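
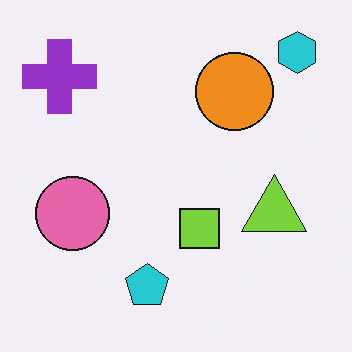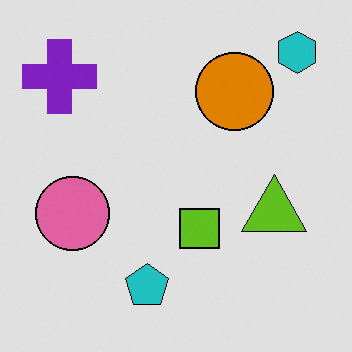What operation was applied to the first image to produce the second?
The transformation is: posterized to a reduced palette.

Each flat color has snapped to a coarser quantized level — most visibly, the near-white background has dropped to a flat grey.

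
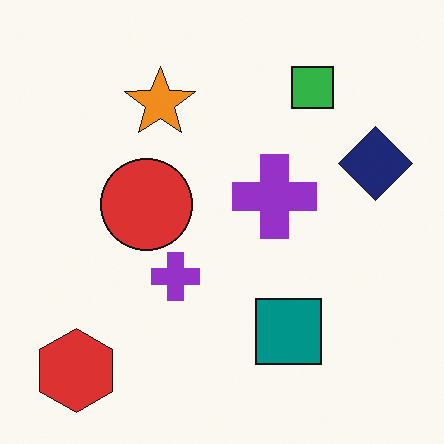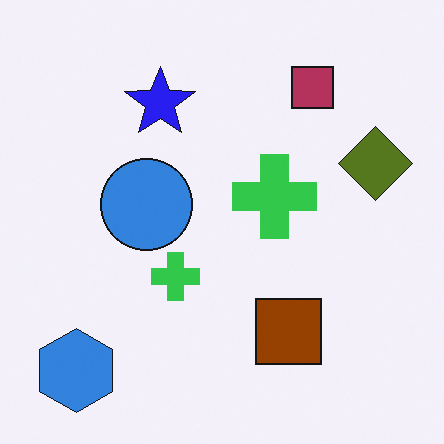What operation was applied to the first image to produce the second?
Hue-shifted by a large amount.

Every shape's color has rotated by the same amount around the hue wheel — a uniform hue shift.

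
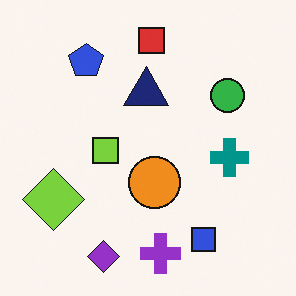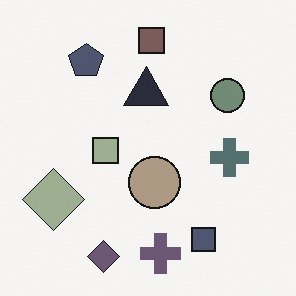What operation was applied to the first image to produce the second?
It was made much more muted (saturation change).

All colors are more muted and greyish — a global saturation change.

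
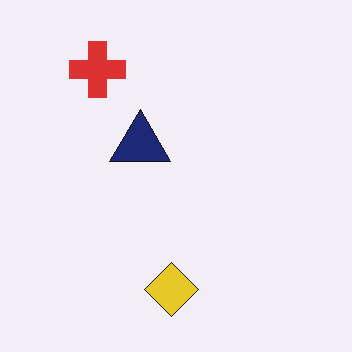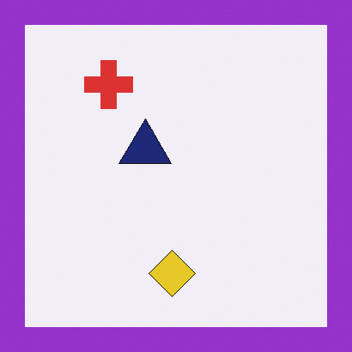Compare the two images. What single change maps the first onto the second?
The transformation is: framed with a purple border.

A solid purple frame runs around the edge of the second image, with the content slightly shrunk inside it.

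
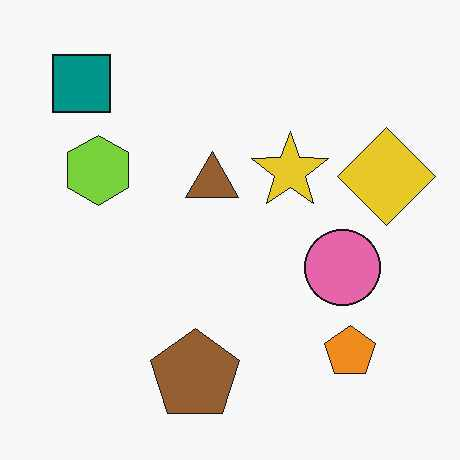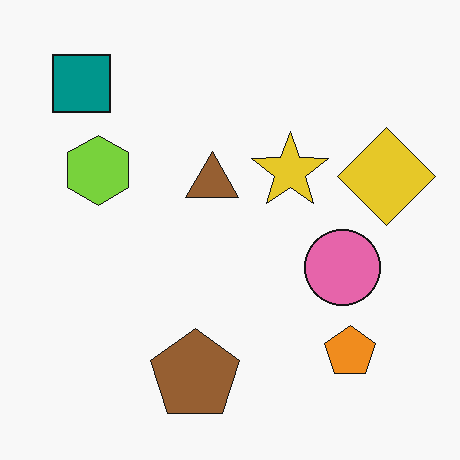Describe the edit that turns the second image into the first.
It was JPEG-compressed with visible artifacts.

Blocky 8×8 compression artifacts appear around shape edges and the flat background shows ringing — characteristic JPEG degradation.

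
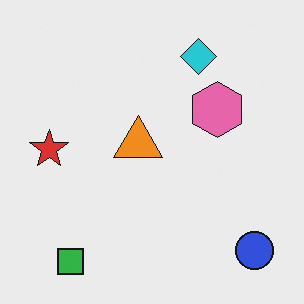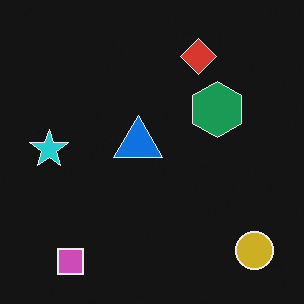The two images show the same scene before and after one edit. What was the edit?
Color-inverted (negative).

The light background has become dark and every shape's color is its complement — a photographic negative.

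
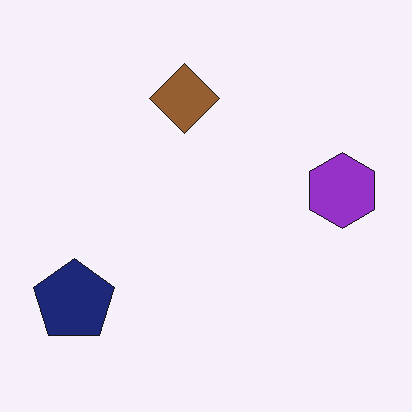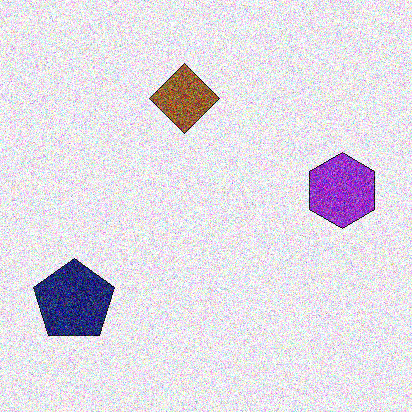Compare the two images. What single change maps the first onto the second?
The image was degraded with strong gaussian noise.

Random speckle covers the whole image, including the flat background.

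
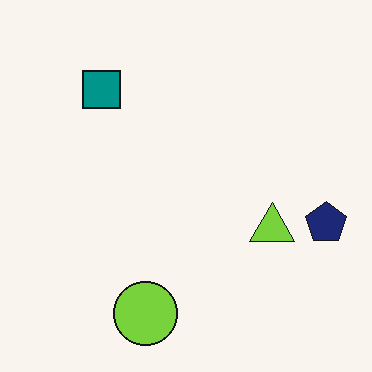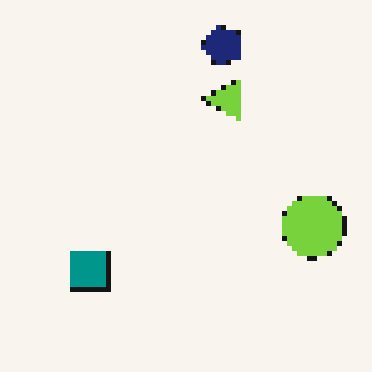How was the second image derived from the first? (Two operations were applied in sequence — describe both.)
The second image is the first rotated 90° counter-clockwise, then mildly pixelated.

The navy pentagon sits in the right of the first image and the top of the second — consistent with a whole-image 90° counter-clockwise rotation. Shapes are reduced to large square blocks; fine edges and outlines are lost — a downscale-then-upscale (mosaic) effect.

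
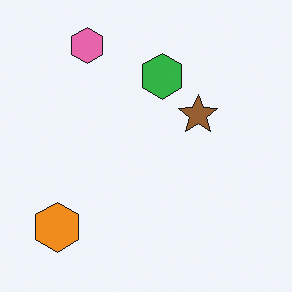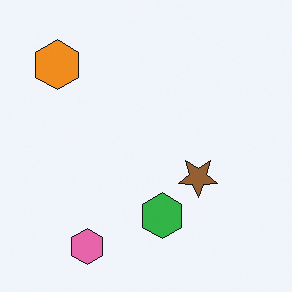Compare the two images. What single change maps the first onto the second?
The transformation is: flipped vertically (top ↔ bottom).

The pink hexagon is in the top-left of the first image and the bottom-left of the second — shapes on opposite sides of the horizontal midline have swapped in a mirror flip.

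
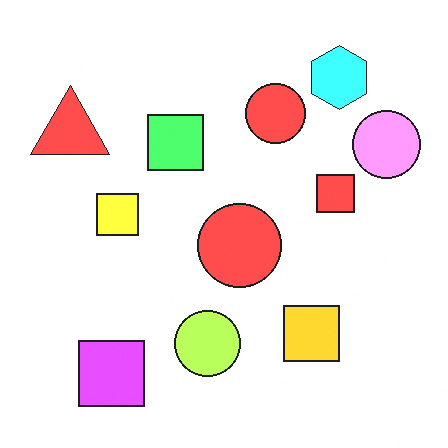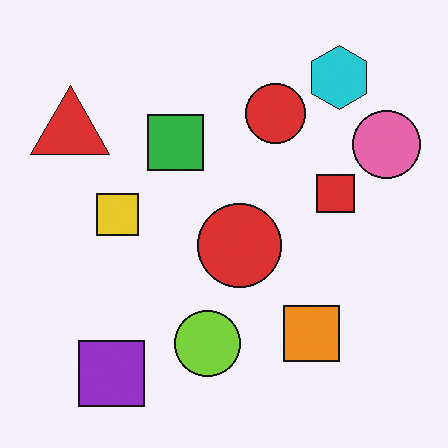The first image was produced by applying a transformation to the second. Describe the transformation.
This is the original image brightened a lot.

Every pixel — background and shapes alike — is uniformly brightened.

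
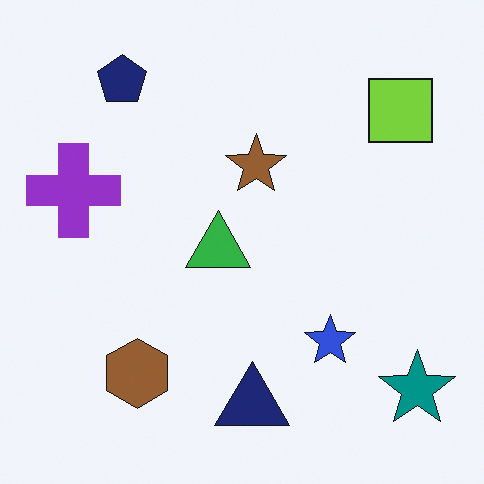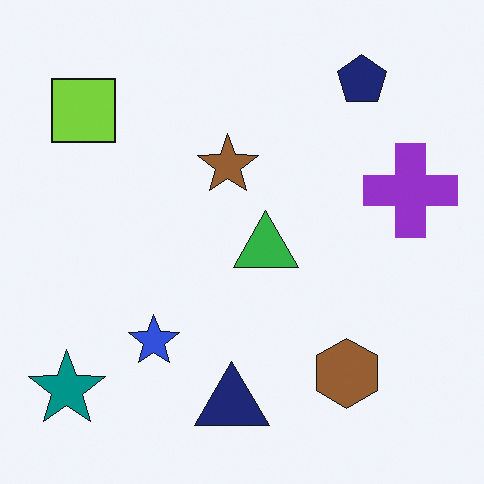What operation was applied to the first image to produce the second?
The transformation is: flipped horizontally (left ↔ right).

The teal star is in the bottom-right of the first image and the bottom-left of the second — shapes on opposite sides of the vertical midline have swapped in a mirror flip.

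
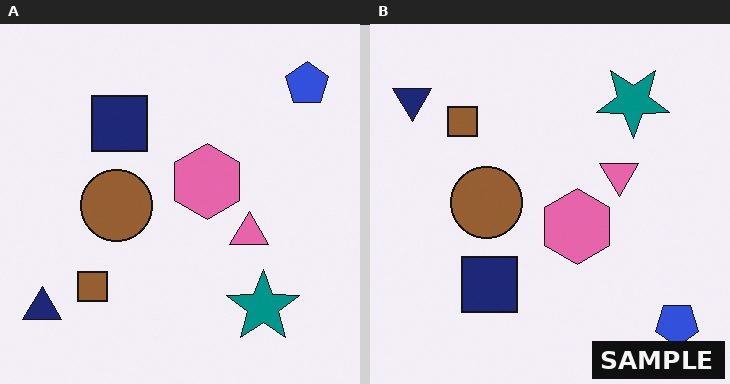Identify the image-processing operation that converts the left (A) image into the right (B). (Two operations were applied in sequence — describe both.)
Flipped vertically (top ↔ bottom), then watermarked with the text "SAMPLE" in the lower-right corner.

The blue pentagon is in the top-right of the left (A) image and the bottom-right of the right (B) — shapes on opposite sides of the horizontal midline have swapped in a mirror flip. A dark label reading "SAMPLE" appears in the lower-right corner.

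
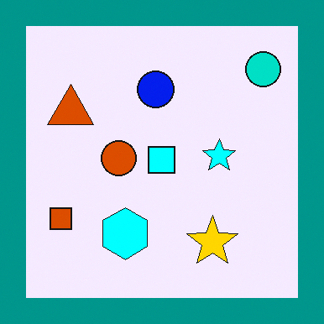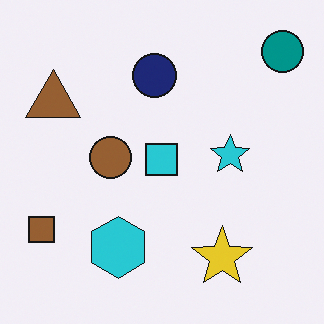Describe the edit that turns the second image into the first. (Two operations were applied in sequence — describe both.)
Made much more vivid (saturation change), then framed with a teal border.

All colors are more vivid — a global saturation change. A solid teal frame runs around the edge of the first image, with the content slightly shrunk inside it.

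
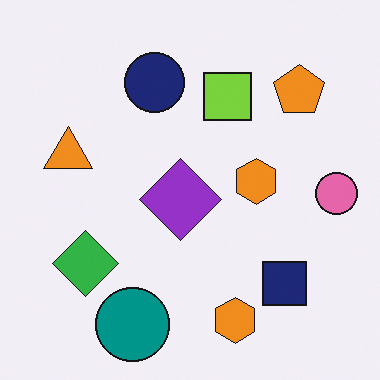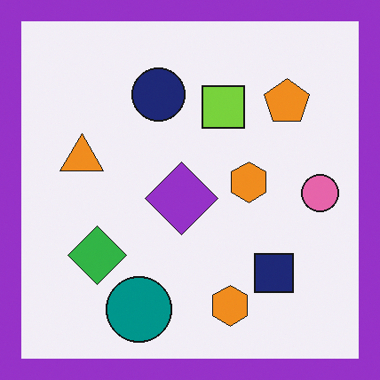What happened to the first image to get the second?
This is the original image framed with a purple border.

A solid purple frame runs around the edge of the second image, with the content slightly shrunk inside it.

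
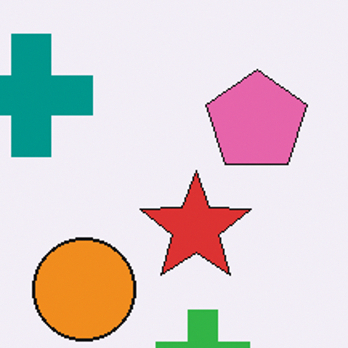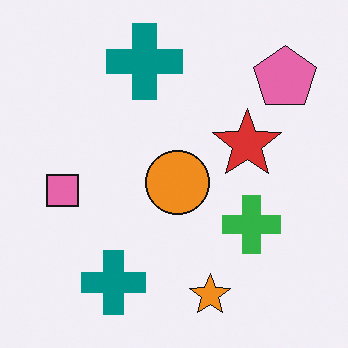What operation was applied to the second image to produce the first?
The image was cropped slightly and scaled back up.

The visible shapes are larger and the field of view is narrower; shapes near the original edges may be partly or wholly outside the frame — a crop-and-rescale.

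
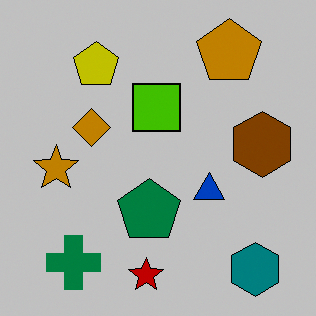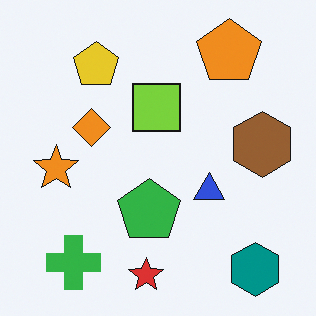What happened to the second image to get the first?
The image was aggressively posterized.

Each flat color has snapped to a coarser quantized level — most visibly, the near-white background has dropped to a flat grey.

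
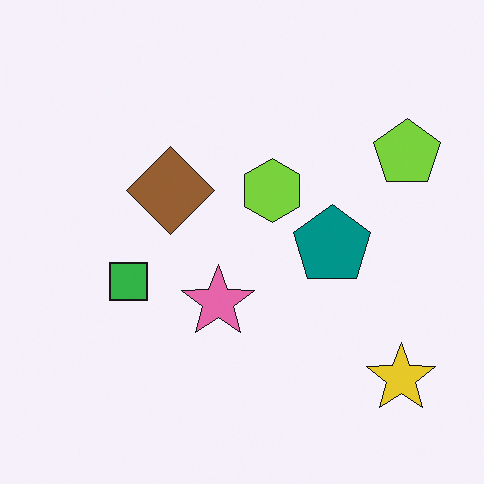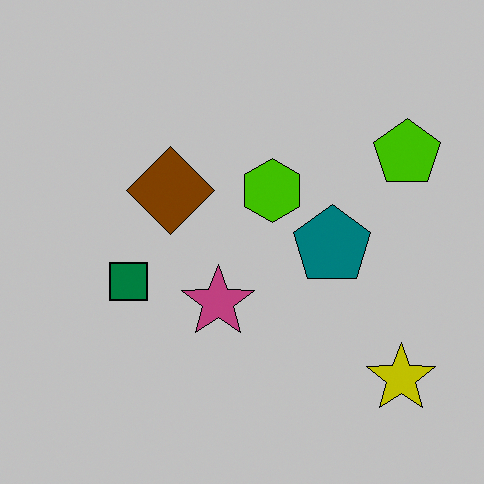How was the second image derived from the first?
The second image is the first aggressively posterized.

Each flat color has snapped to a coarser quantized level — most visibly, the near-white background has dropped to a flat grey.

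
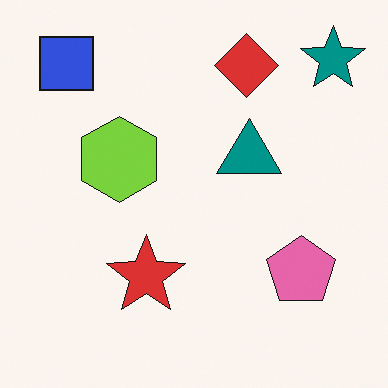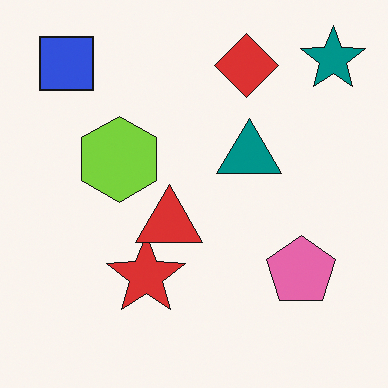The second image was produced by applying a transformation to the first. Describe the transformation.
It was overlaid with an additional red triangle.

A red triangle appears in the second image that is absent from the first.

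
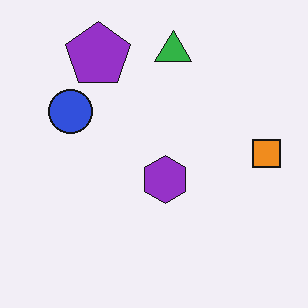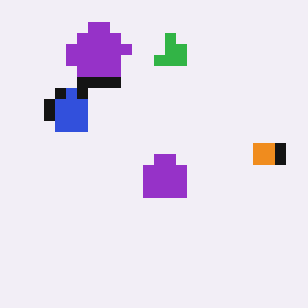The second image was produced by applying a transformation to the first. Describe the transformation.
It was heavily pixelated into large blocks.

Shapes are reduced to large square blocks; fine edges and outlines are lost — a downscale-then-upscale (mosaic) effect.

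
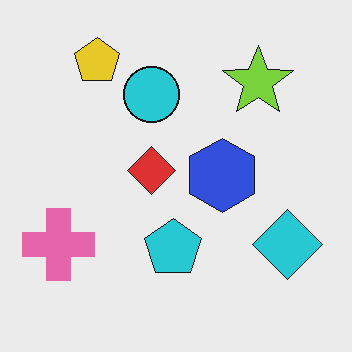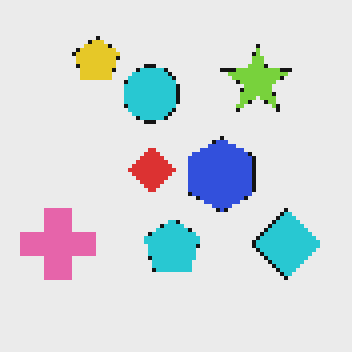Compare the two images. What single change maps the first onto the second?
Mildly pixelated.

Shapes are reduced to large square blocks; fine edges and outlines are lost — a downscale-then-upscale (mosaic) effect.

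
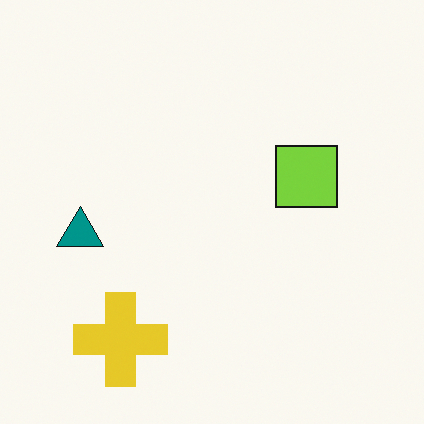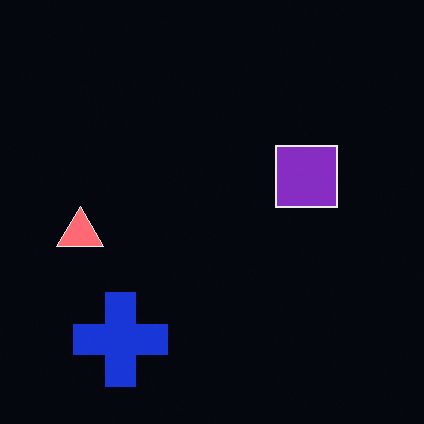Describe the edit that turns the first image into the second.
Color-inverted (negative).

The light background has become dark and every shape's color is its complement — a photographic negative.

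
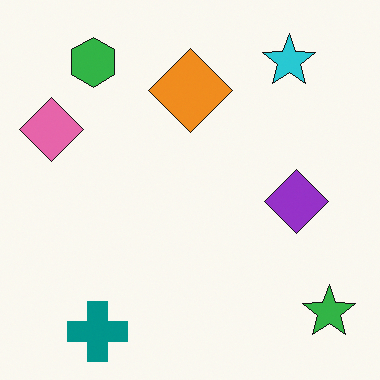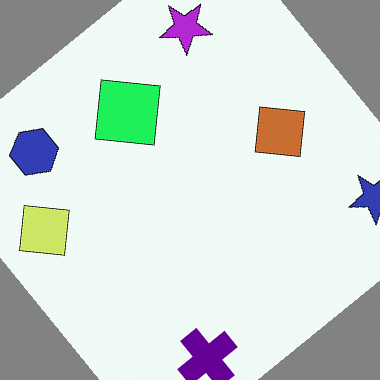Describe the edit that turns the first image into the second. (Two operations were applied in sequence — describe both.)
The image was rotated counter-clockwise by a large amount — several tens of degrees, then hue-shifted through roughly a third of the color wheel.

Every shape is tilted by the same angle and the image corners show triangular fill wedges — a whole-image rotation by a non-right angle. Every shape's color has rotated by the same amount around the hue wheel — a uniform hue shift.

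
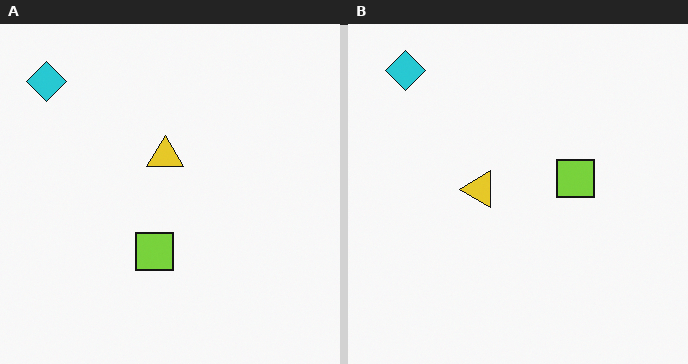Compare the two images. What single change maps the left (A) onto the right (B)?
It was transposed (reflected across the top-left ↔ bottom-right diagonal).

Shapes have swapped their row and column positions — what was in the top-right is now in the bottom-left — a diagonal reflection.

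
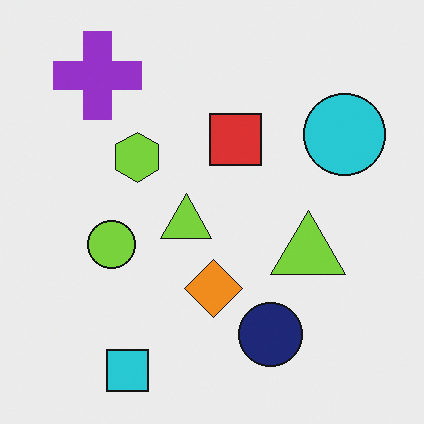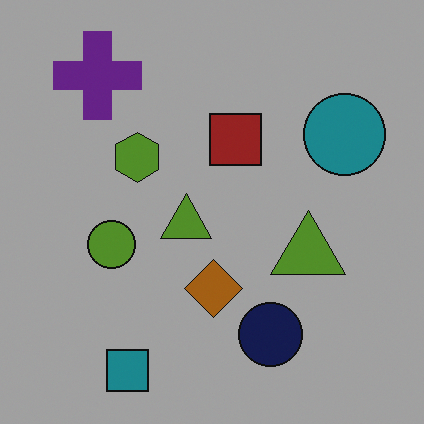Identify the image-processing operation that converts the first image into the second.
The image was noticeably darkened.

Every pixel — background and shapes alike — is uniformly darkened.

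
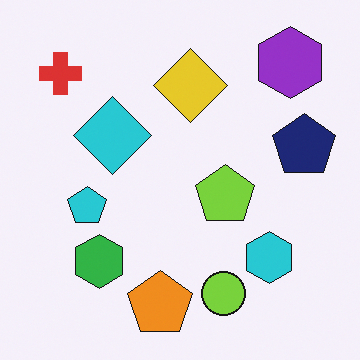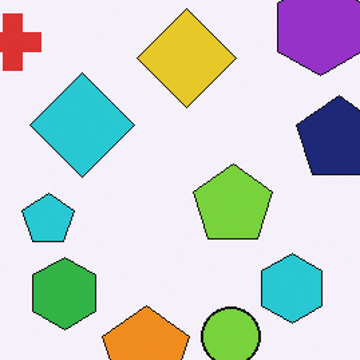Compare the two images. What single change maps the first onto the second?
The image was cropped to a modestly smaller region and rescaled.

The visible shapes are larger and the field of view is narrower; shapes near the original edges may be partly or wholly outside the frame — a crop-and-rescale.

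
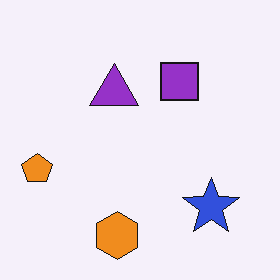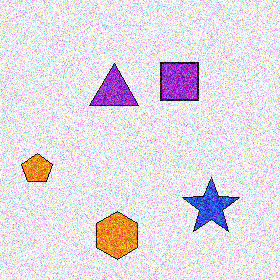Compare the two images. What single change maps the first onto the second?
The transformation is: degraded with heavy additive noise.

Random speckle covers the whole image, including the flat background.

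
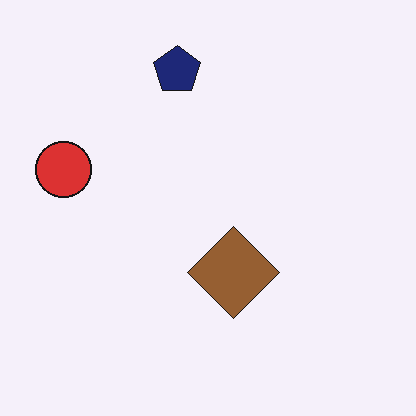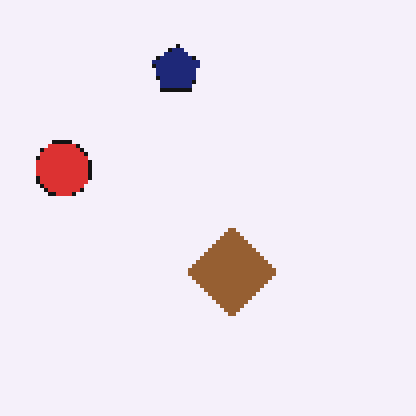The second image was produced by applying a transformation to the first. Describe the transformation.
Lightly pixelated (a mild mosaic effect).

Shapes are reduced to large square blocks; fine edges and outlines are lost — a downscale-then-upscale (mosaic) effect.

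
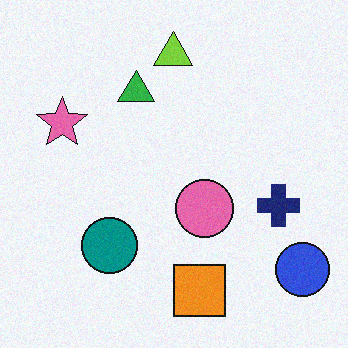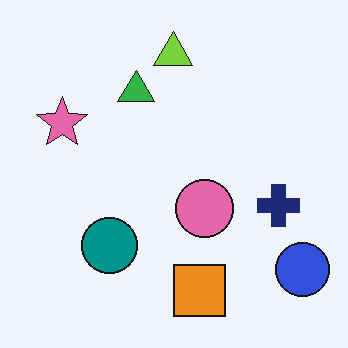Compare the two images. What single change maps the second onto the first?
Degraded with subtle gaussian noise.

Random speckle covers the whole image, including the flat background.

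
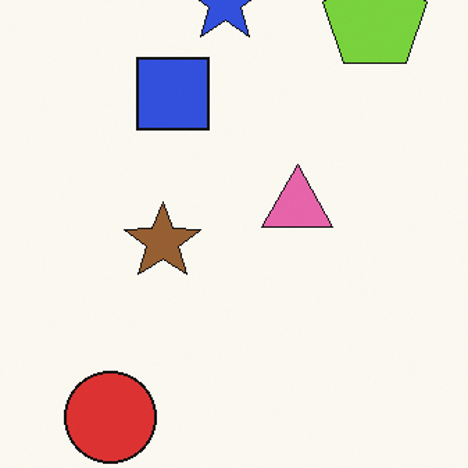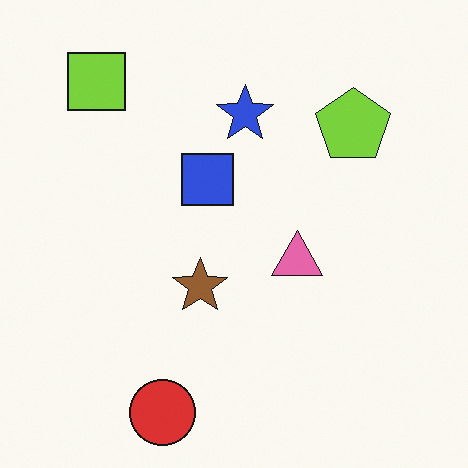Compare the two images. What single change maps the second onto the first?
The first image is the second cropped to a modestly smaller region and rescaled.

The visible shapes are larger and the field of view is narrower; shapes near the original edges may be partly or wholly outside the frame — a crop-and-rescale.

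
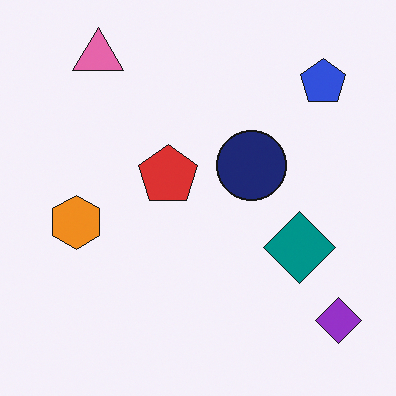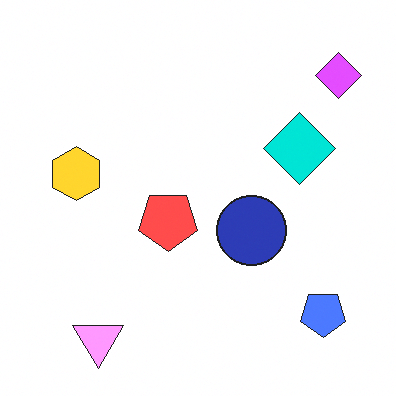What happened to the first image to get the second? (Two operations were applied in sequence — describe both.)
The second image is the first flipped vertically (top ↔ bottom), then brightened a lot.

The pink triangle is in the top-left of the first image and the bottom-left of the second — shapes on opposite sides of the horizontal midline have swapped in a mirror flip. Every pixel — background and shapes alike — is uniformly brightened.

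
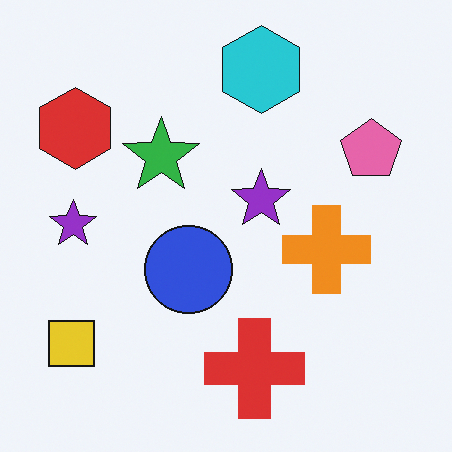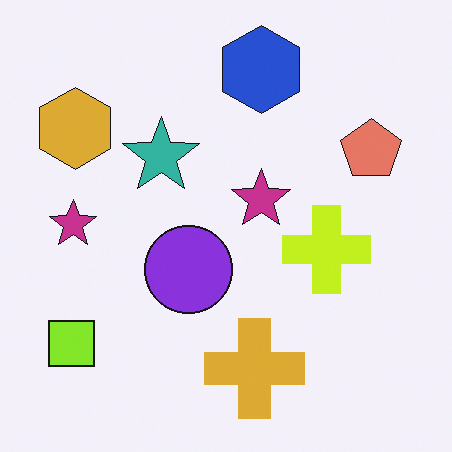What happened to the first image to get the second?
The second image is the first hue-shifted slightly.

Every shape's color has rotated by the same amount around the hue wheel — a uniform hue shift.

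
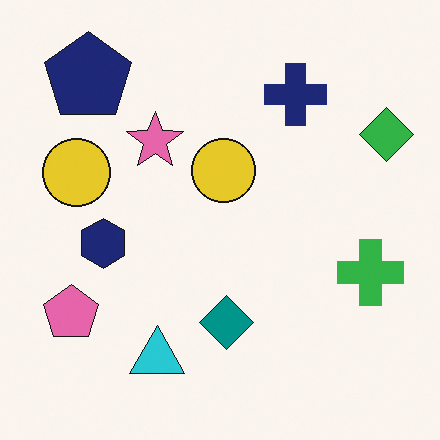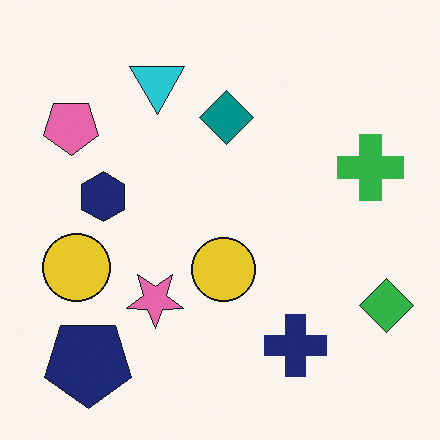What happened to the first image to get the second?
This is the original image flipped vertically (top ↔ bottom).

The navy pentagon is in the top-left of the first image and the bottom-left of the second — shapes on opposite sides of the horizontal midline have swapped in a mirror flip.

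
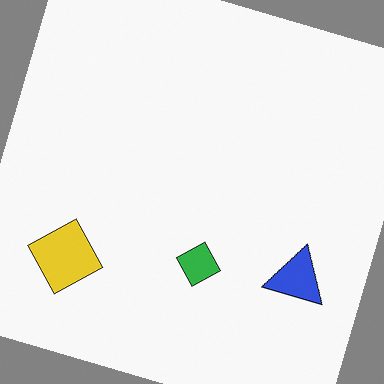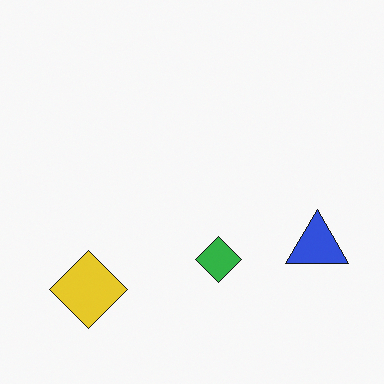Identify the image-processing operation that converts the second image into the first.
The first image is the second rotated clockwise by a clearly visible amount.

Every shape is tilted by the same angle and the image corners show triangular fill wedges — a whole-image rotation by a non-right angle.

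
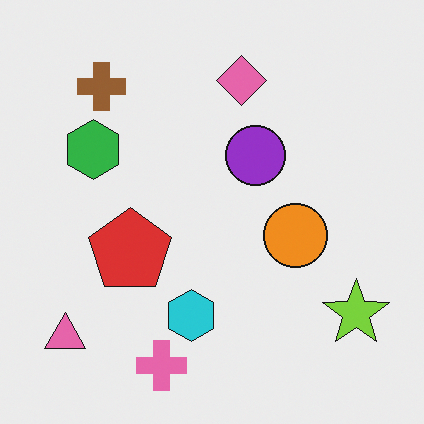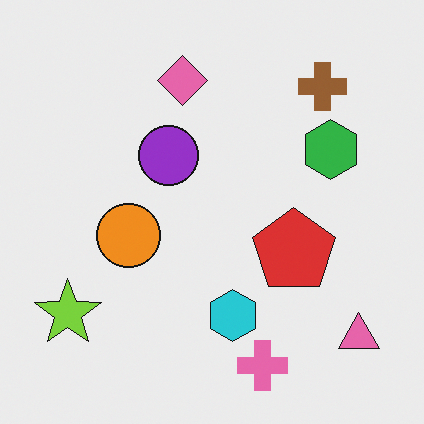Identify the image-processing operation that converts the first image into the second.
It was flipped horizontally (left ↔ right).

The pink triangle is in the bottom-left of the first image and the bottom-right of the second — shapes on opposite sides of the vertical midline have swapped in a mirror flip.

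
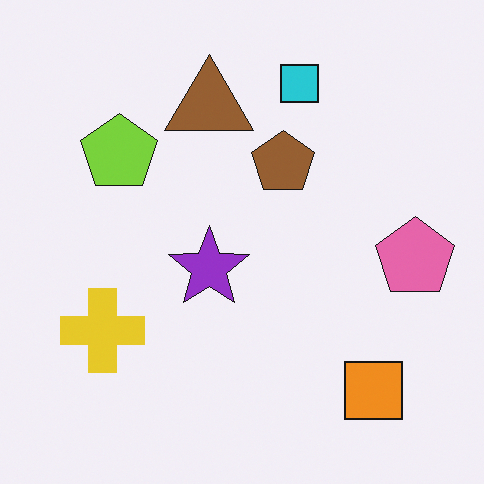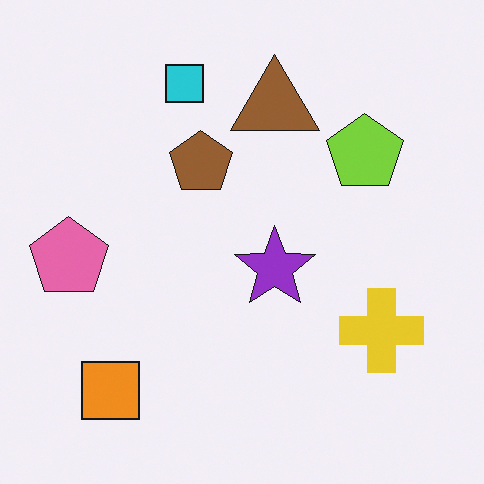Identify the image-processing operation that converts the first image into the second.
The transformation is: flipped horizontally (left ↔ right).

The pink pentagon is in the right of the first image and the left of the second — shapes on opposite sides of the vertical midline have swapped in a mirror flip.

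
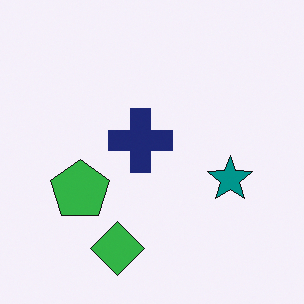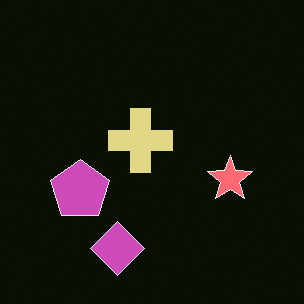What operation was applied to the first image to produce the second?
Color-inverted (negative).

The light background has become dark and every shape's color is its complement — a photographic negative.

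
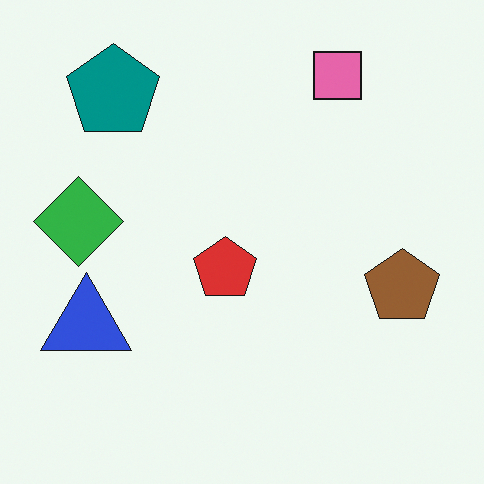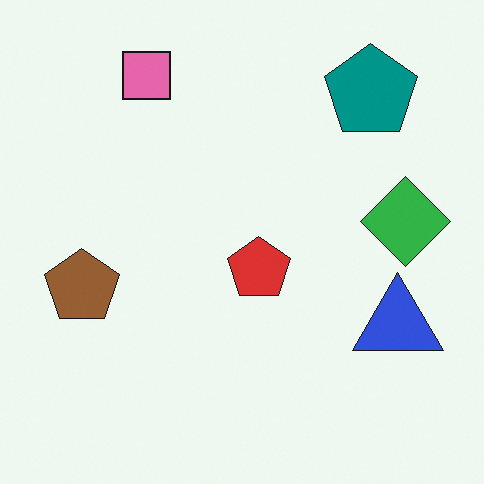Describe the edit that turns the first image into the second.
The second image is the first flipped horizontally (left ↔ right).

The green diamond is in the left of the first image and the right of the second — shapes on opposite sides of the vertical midline have swapped in a mirror flip.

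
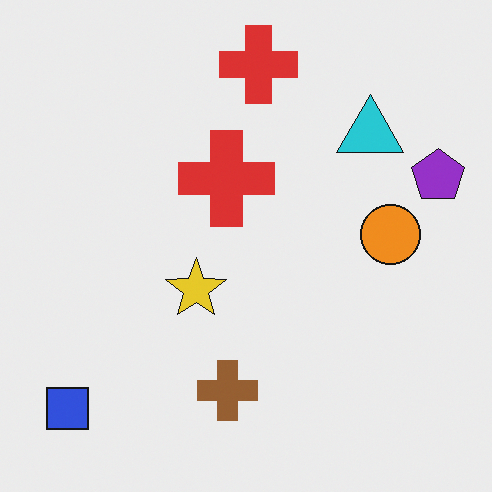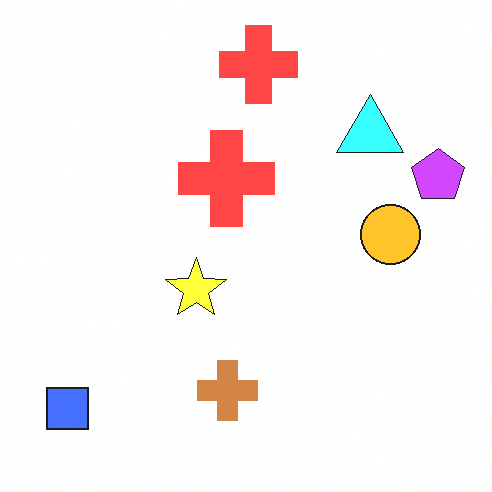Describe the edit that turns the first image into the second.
The transformation is: noticeably brightened.

Every pixel — background and shapes alike — is uniformly brightened.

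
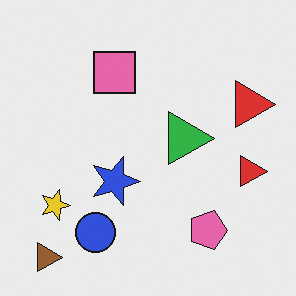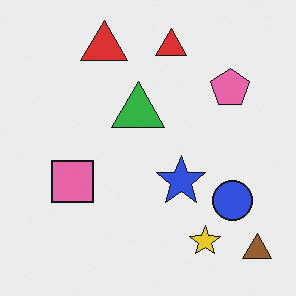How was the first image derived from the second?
The transformation is: rotated 90° clockwise.

The brown triangle sits in the bottom-right of the second image and the bottom-left of the first — consistent with a whole-image 90° clockwise rotation.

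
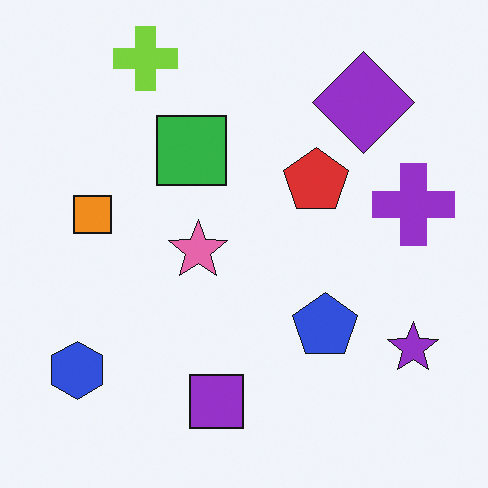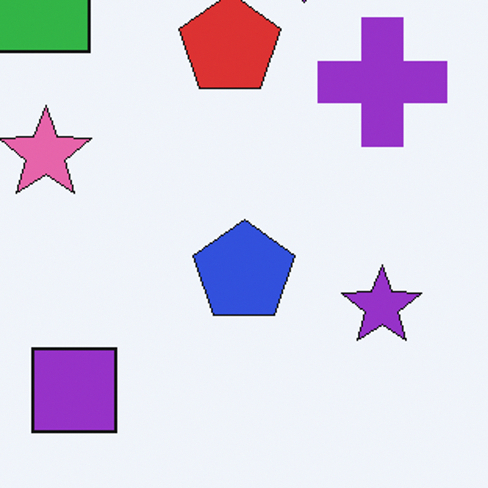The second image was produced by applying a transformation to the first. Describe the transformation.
The image was cropped to a modestly smaller region and rescaled.

The visible shapes are larger and the field of view is narrower; shapes near the original edges may be partly or wholly outside the frame — a crop-and-rescale.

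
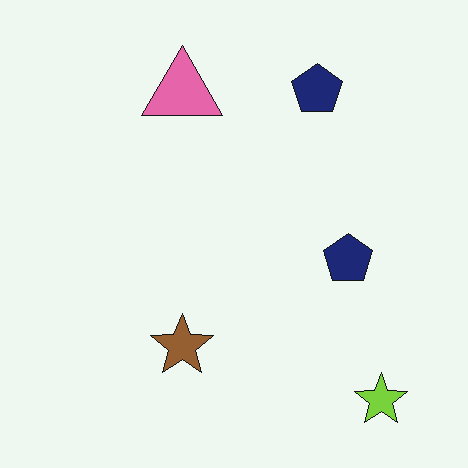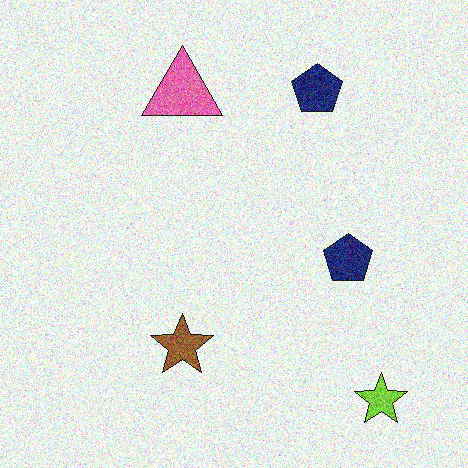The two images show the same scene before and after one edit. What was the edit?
The transformation is: degraded with strong gaussian noise.

Random speckle covers the whole image, including the flat background.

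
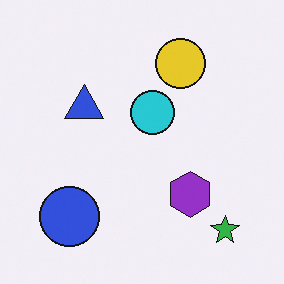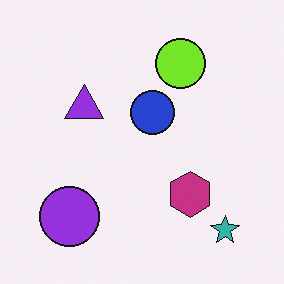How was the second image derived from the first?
Hue-shifted slightly.

Every shape's color has rotated by the same amount around the hue wheel — a uniform hue shift.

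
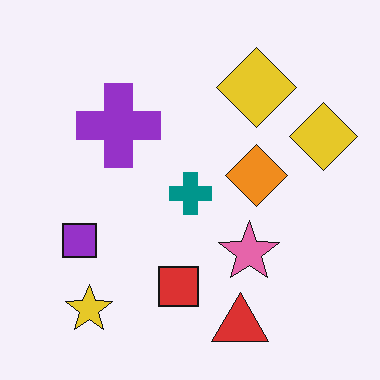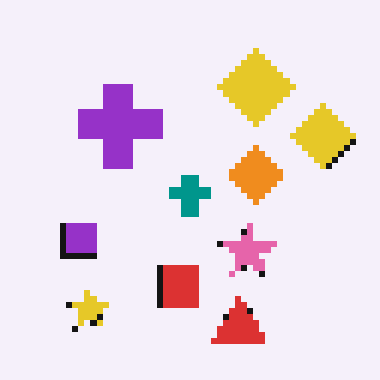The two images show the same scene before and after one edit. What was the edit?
It was pixelated into visible square blocks.

Shapes are reduced to large square blocks; fine edges and outlines are lost — a downscale-then-upscale (mosaic) effect.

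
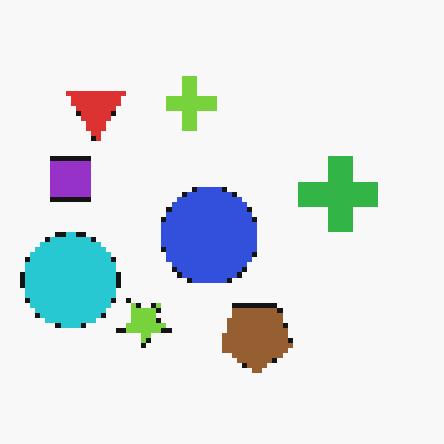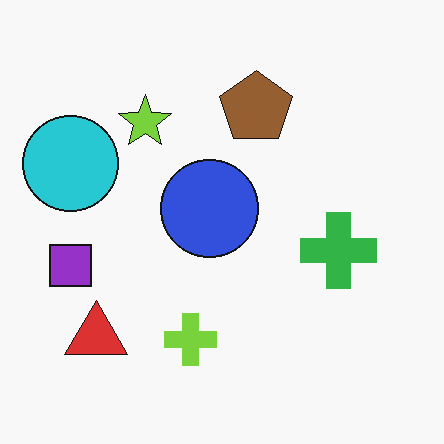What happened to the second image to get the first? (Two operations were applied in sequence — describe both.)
It was mildly pixelated, then flipped vertically (top ↔ bottom).

Shapes are reduced to large square blocks; fine edges and outlines are lost — a downscale-then-upscale (mosaic) effect. The lime cross is in the bottom of the second image and the top of the first — shapes on opposite sides of the horizontal midline have swapped in a mirror flip.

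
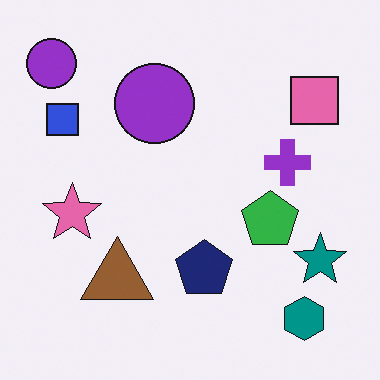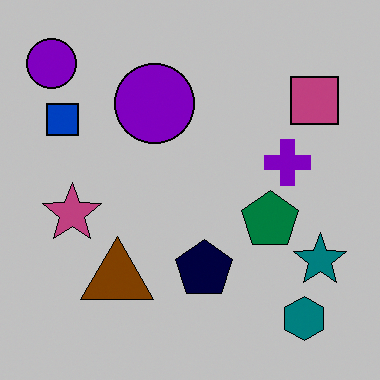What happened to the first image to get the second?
It was aggressively posterized.

Each flat color has snapped to a coarser quantized level — most visibly, the near-white background has dropped to a flat grey.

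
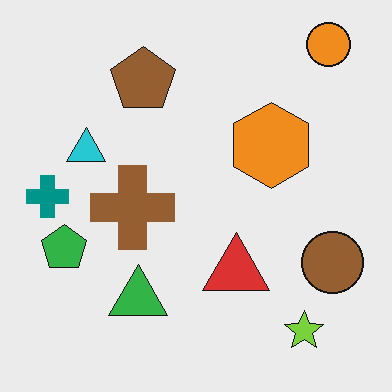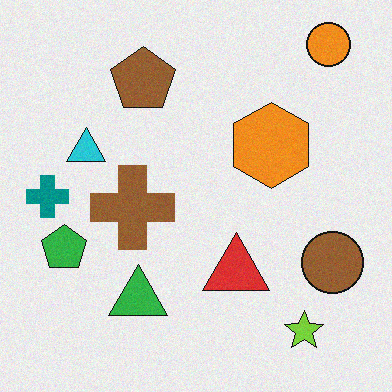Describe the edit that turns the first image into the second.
This is the original image degraded with subtle gaussian noise.

Random speckle covers the whole image, including the flat background.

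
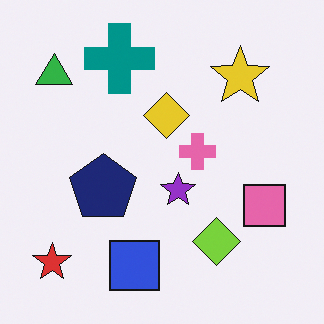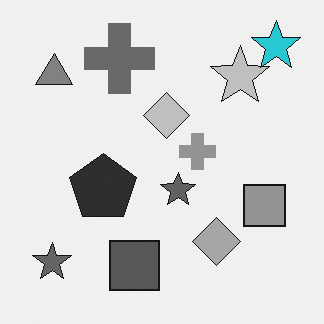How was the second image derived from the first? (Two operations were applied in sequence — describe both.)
This is the original image converted to grayscale, then overlaid with an additional cyan star.

All color is removed — every shape is now a shade of grey. A cyan star appears in the second image that is absent from the first.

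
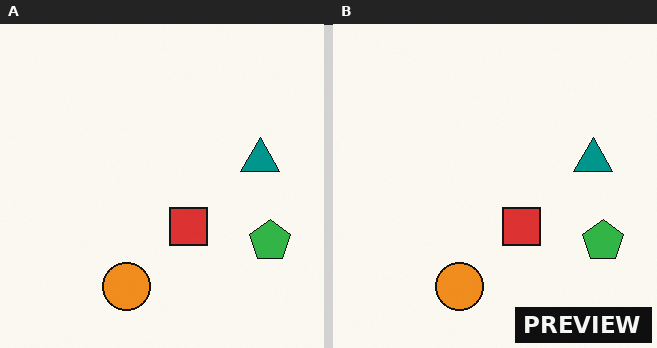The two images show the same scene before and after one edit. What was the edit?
The transformation is: watermarked with the text "PREVIEW" in the lower-right corner.

A dark label reading "PREVIEW" appears in the lower-right corner.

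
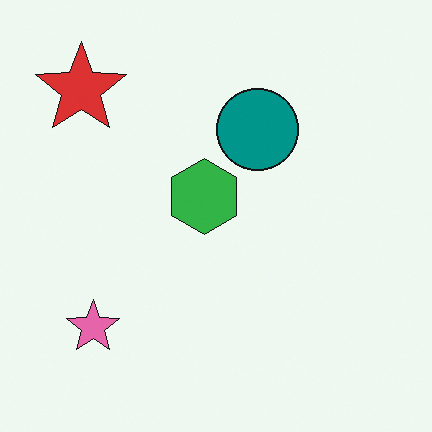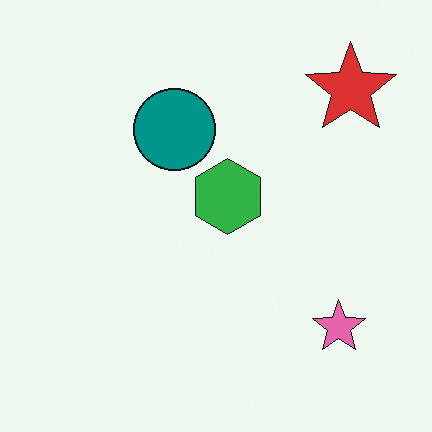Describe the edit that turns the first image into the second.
The second image is the first flipped horizontally (left ↔ right).

The red star is in the top-left of the first image and the top-right of the second — shapes on opposite sides of the vertical midline have swapped in a mirror flip.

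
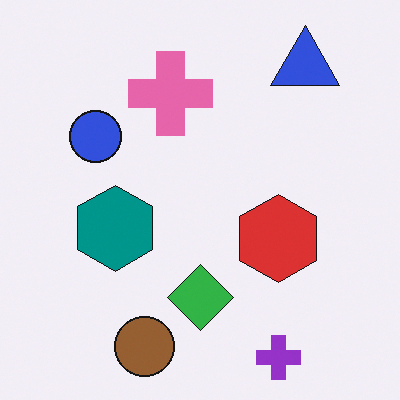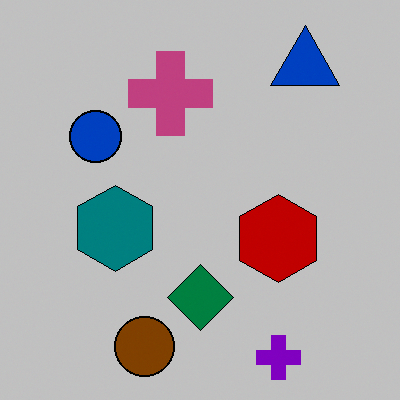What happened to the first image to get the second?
The image was heavily posterized to just a handful of flat colors.

Each flat color has snapped to a coarser quantized level — most visibly, the near-white background has dropped to a flat grey.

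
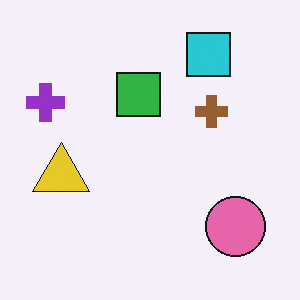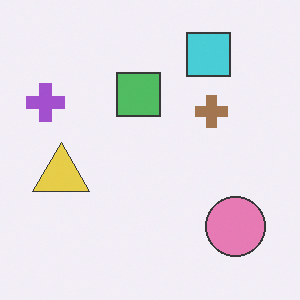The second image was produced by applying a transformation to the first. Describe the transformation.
The image was given slightly reduced contrast.

Tones are pushed toward mid-grey across the whole image — a global contrast change.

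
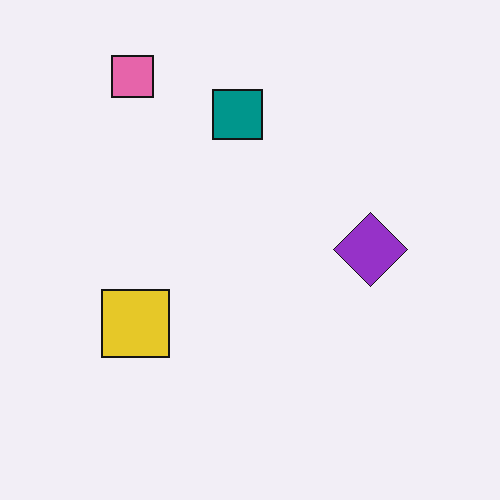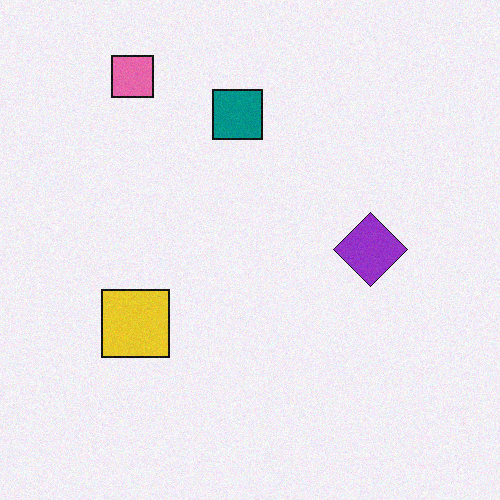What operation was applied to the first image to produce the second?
The second image is the first degraded with subtle gaussian noise.

Random speckle covers the whole image, including the flat background.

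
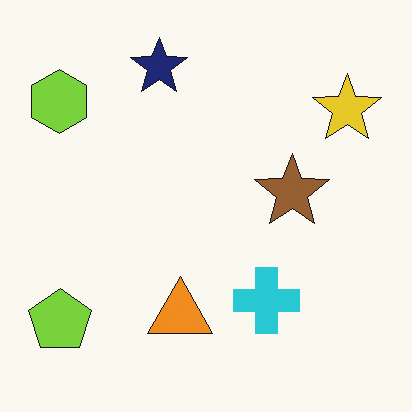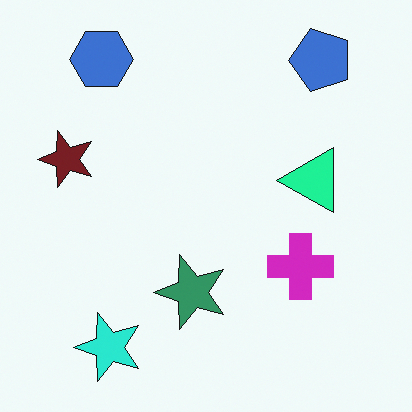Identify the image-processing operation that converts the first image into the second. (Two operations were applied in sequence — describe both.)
The transformation is: hue-shifted through roughly a third of the color wheel, then transposed (reflected across the top-left ↔ bottom-right diagonal).

Every shape's color has rotated by the same amount around the hue wheel — a uniform hue shift. Shapes have swapped their row and column positions — what was in the top-right is now in the bottom-left — a diagonal reflection.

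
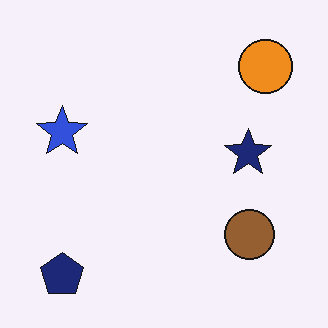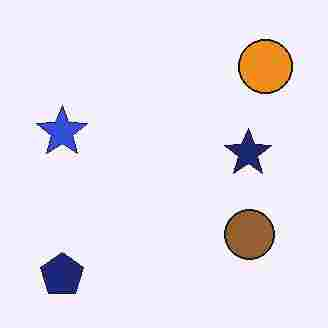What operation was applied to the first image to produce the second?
This is the original image degraded with heavy JPEG compression.

Blocky 8×8 compression artifacts appear around shape edges and the flat background shows ringing — characteristic JPEG degradation.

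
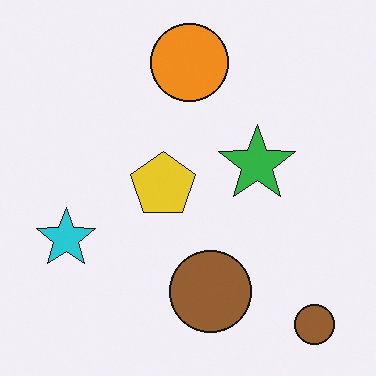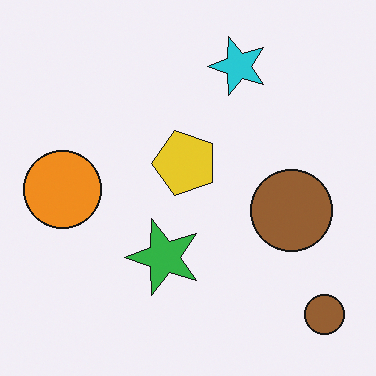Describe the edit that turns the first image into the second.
The image was transposed (reflected across the top-left ↔ bottom-right diagonal).

Shapes have swapped their row and column positions — what was in the top-right is now in the bottom-left — a diagonal reflection.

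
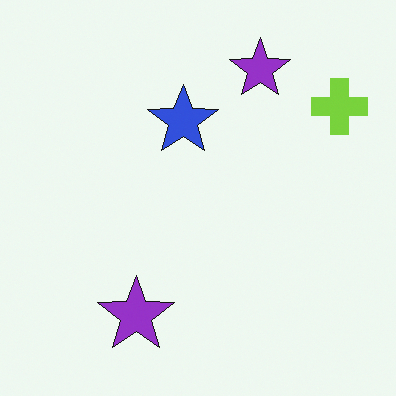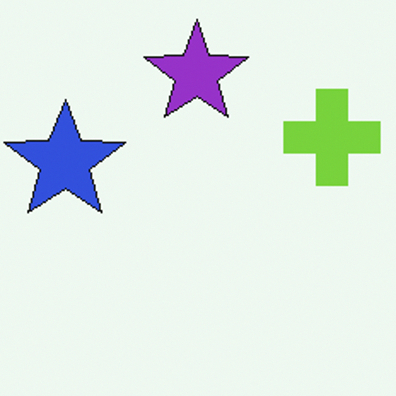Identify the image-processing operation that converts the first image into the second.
The second image is the first cropped tightly and scaled back up.

The visible shapes are larger and the field of view is narrower; shapes near the original edges may be partly or wholly outside the frame — a crop-and-rescale.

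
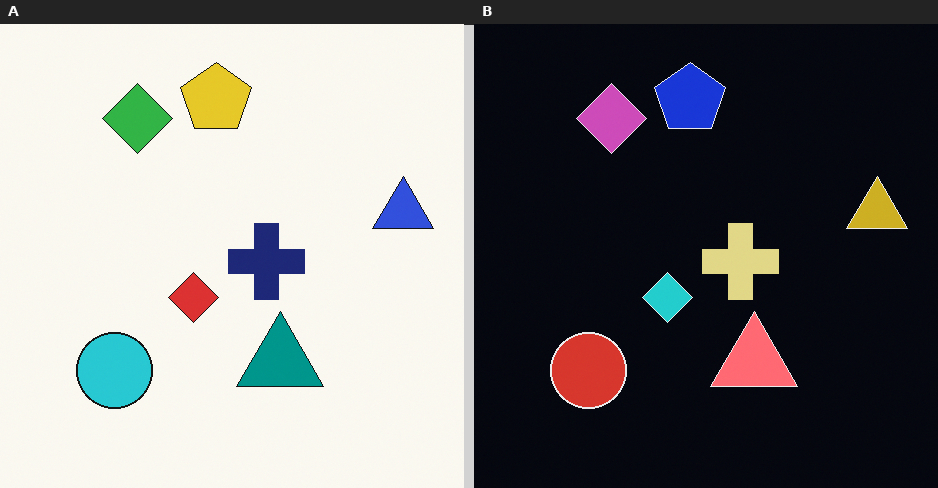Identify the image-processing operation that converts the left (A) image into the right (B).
Color-inverted (negative).

The light background has become dark and every shape's color is its complement — a photographic negative.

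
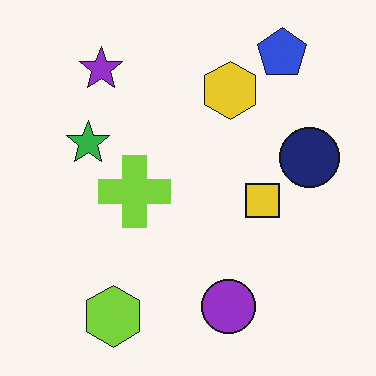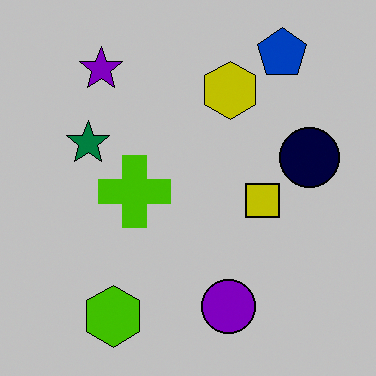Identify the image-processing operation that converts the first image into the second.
The second image is the first heavily posterized to just a handful of flat colors.

Each flat color has snapped to a coarser quantized level — most visibly, the near-white background has dropped to a flat grey.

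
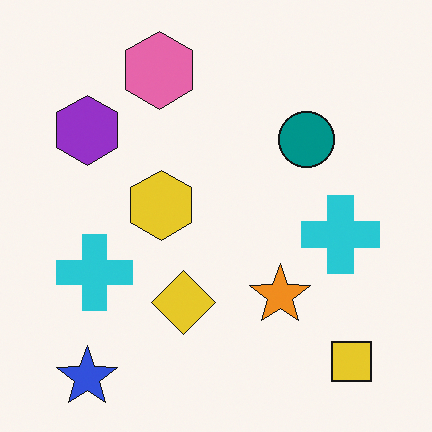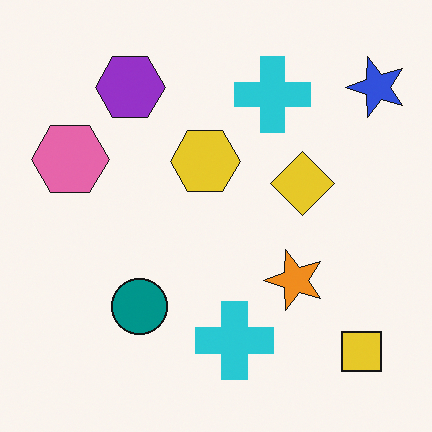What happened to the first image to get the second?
The image was transposed (reflected across the top-left ↔ bottom-right diagonal).

Shapes have swapped their row and column positions — what was in the top-right is now in the bottom-left — a diagonal reflection.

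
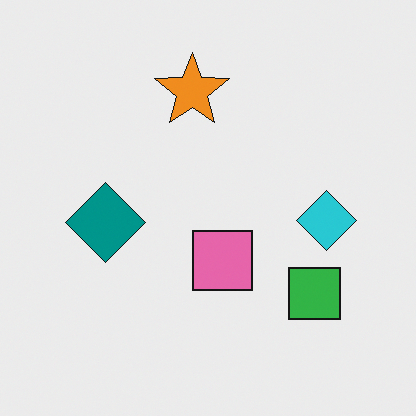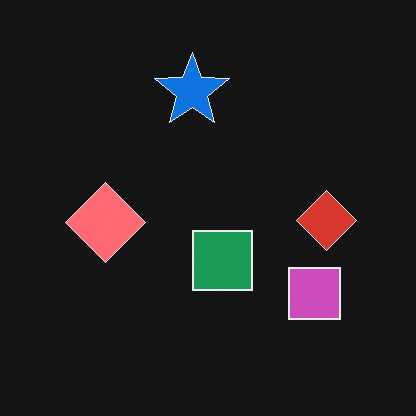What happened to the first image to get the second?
The image was color-inverted (negative).

The light background has become dark and every shape's color is its complement — a photographic negative.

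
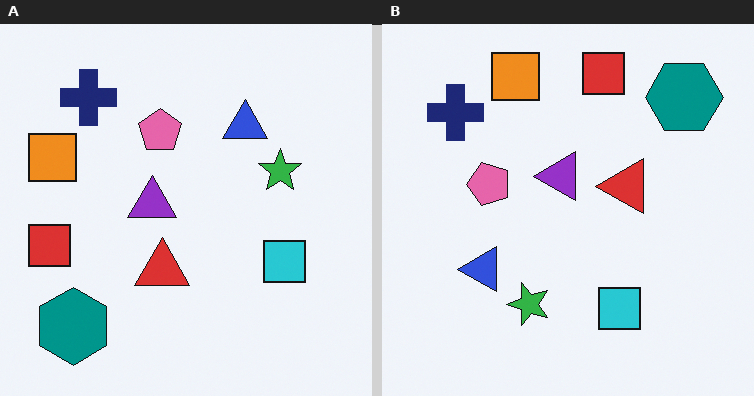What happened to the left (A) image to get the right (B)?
It was transposed (reflected across the top-left ↔ bottom-right diagonal).

Shapes have swapped their row and column positions — what was in the top-right is now in the bottom-left — a diagonal reflection.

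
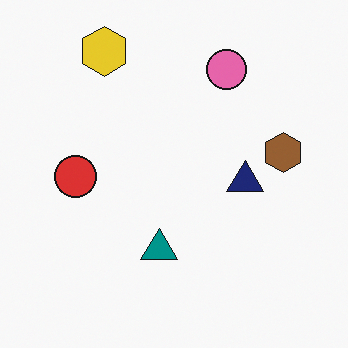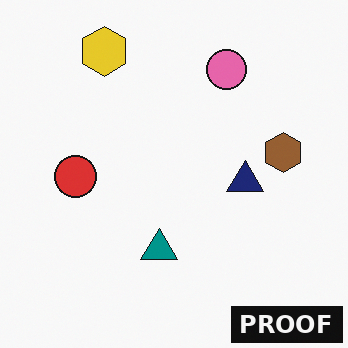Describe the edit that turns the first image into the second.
The image was watermarked with the text "PROOF" in the lower-right corner.

A dark label reading "PROOF" appears in the lower-right corner.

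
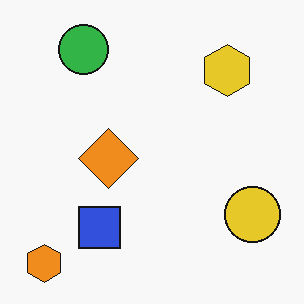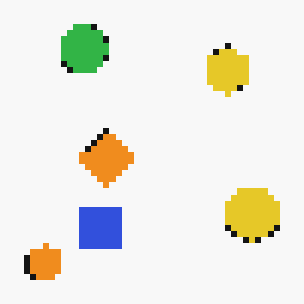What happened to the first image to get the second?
Pixelated into visible square blocks.

Shapes are reduced to large square blocks; fine edges and outlines are lost — a downscale-then-upscale (mosaic) effect.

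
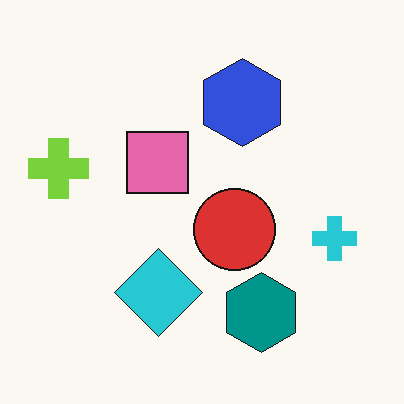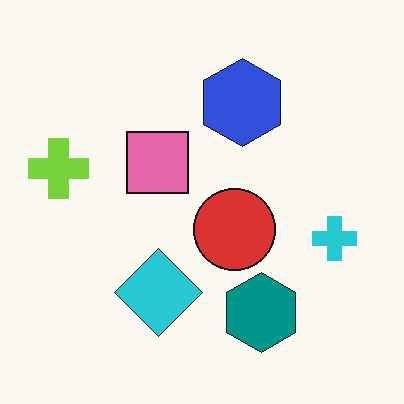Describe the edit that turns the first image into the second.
It was JPEG-compressed with visible artifacts.

Blocky 8×8 compression artifacts appear around shape edges and the flat background shows ringing — characteristic JPEG degradation.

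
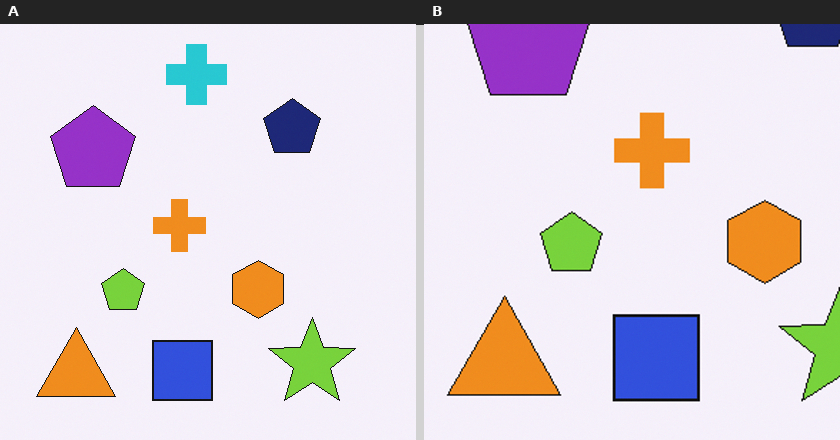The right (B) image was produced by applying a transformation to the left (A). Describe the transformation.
This is the original image cropped to a modestly smaller region and rescaled.

The visible shapes are larger and the field of view is narrower; shapes near the original edges may be partly or wholly outside the frame — a crop-and-rescale.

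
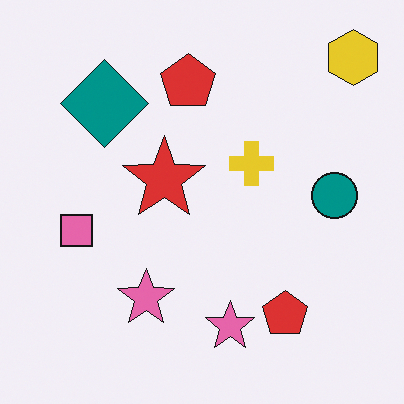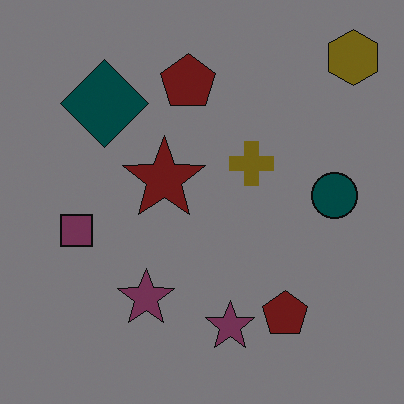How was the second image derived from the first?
The image was darkened a lot.

Every pixel — background and shapes alike — is uniformly darkened.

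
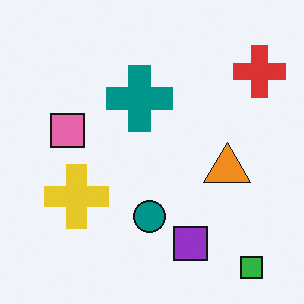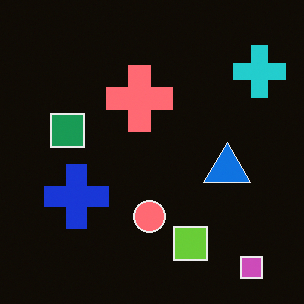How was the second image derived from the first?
Color-inverted (negative).

The light background has become dark and every shape's color is its complement — a photographic negative.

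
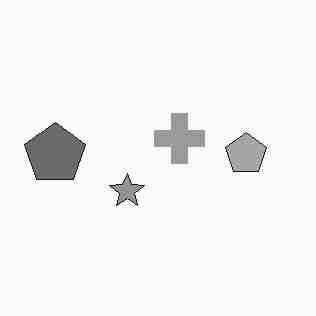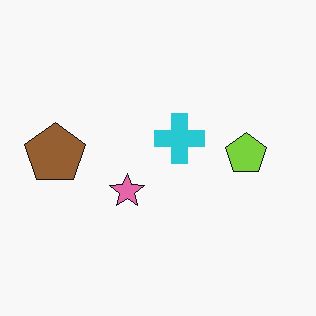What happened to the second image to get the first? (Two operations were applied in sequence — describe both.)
This is the original image converted to grayscale, then degraded with heavy JPEG compression.

All color is removed — every shape is now a shade of grey. Blocky 8×8 compression artifacts appear around shape edges and the flat background shows ringing — characteristic JPEG degradation.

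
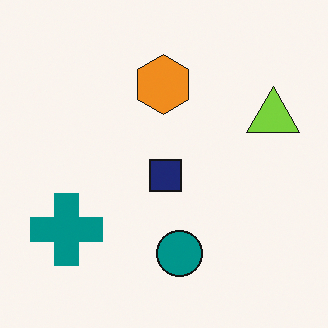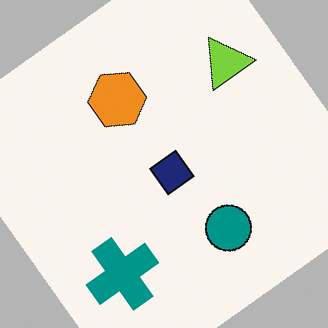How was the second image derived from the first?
The second image is the first rotated counter-clockwise by a large amount — several tens of degrees.

Every shape is tilted by the same angle and the image corners show triangular fill wedges — a whole-image rotation by a non-right angle.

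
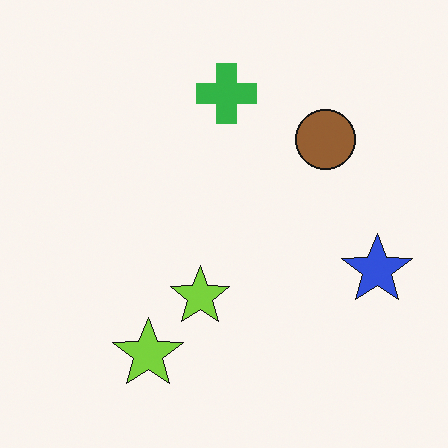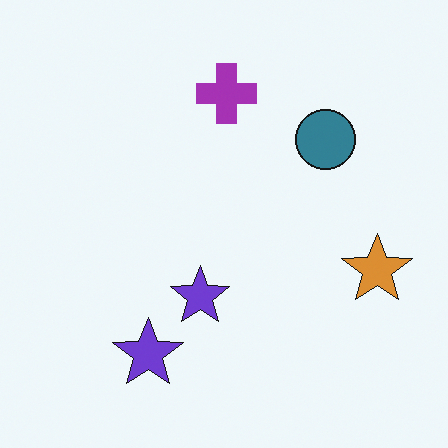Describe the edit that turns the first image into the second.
The image was hue-shifted by a large amount.

Every shape's color has rotated by the same amount around the hue wheel — a uniform hue shift.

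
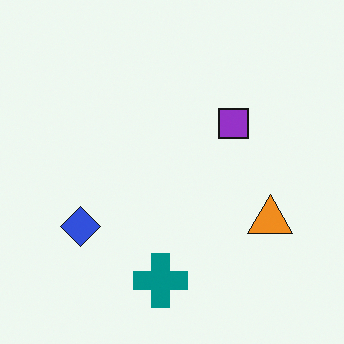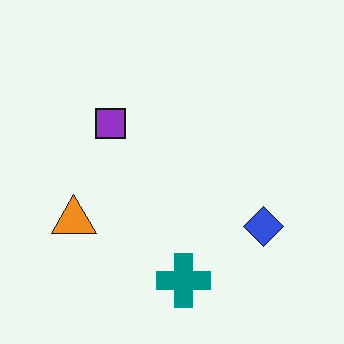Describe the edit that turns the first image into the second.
It was flipped horizontally (left ↔ right).

The orange triangle is in the right of the first image and the left of the second — shapes on opposite sides of the vertical midline have swapped in a mirror flip.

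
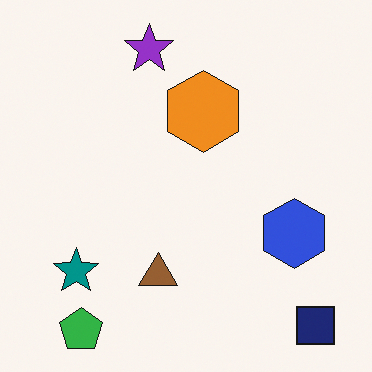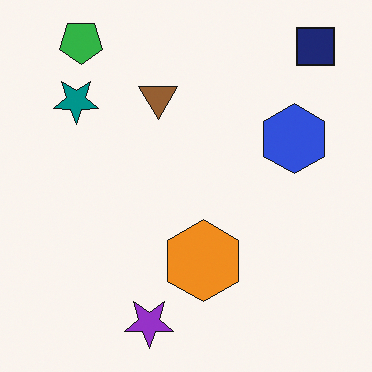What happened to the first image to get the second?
It was flipped vertically (top ↔ bottom).

The green pentagon is in the bottom-left of the first image and the top-left of the second — shapes on opposite sides of the horizontal midline have swapped in a mirror flip.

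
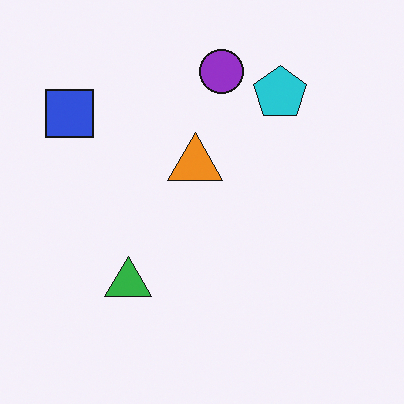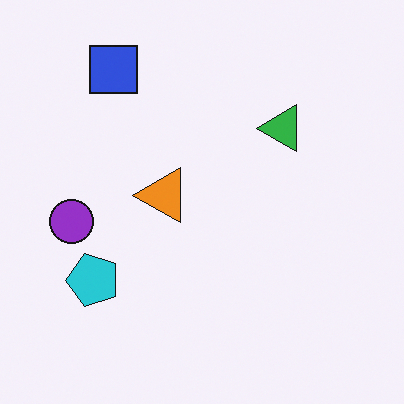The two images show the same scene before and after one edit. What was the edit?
The second image is the first transposed (reflected across the top-left ↔ bottom-right diagonal).

Shapes have swapped their row and column positions — what was in the top-right is now in the bottom-left — a diagonal reflection.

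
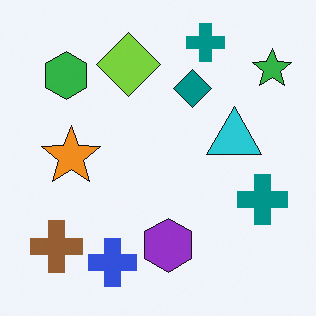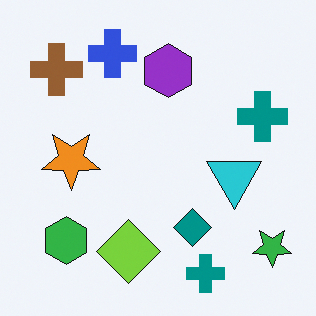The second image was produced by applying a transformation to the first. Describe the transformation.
The transformation is: flipped vertically (top ↔ bottom).

The blue cross is in the bottom of the first image and the top of the second — shapes on opposite sides of the horizontal midline have swapped in a mirror flip.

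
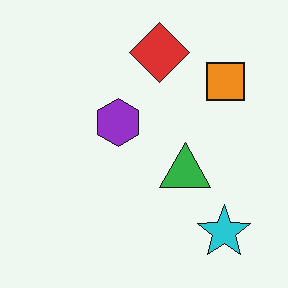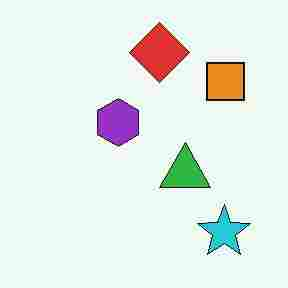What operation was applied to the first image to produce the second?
The image was heavily JPEG-compressed with obvious blocking artifacts.

Blocky 8×8 compression artifacts appear around shape edges and the flat background shows ringing — characteristic JPEG degradation.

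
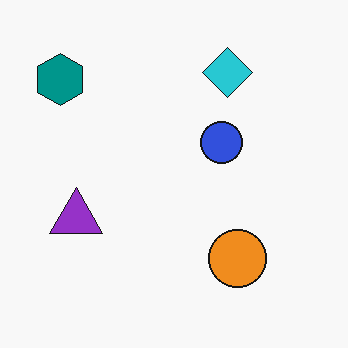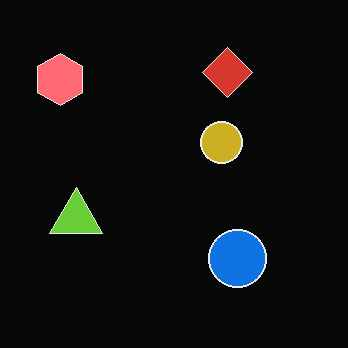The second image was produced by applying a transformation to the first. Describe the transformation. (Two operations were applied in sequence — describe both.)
It was color-inverted (negative), then given moderate JPEG compression.

The light background has become dark and every shape's color is its complement — a photographic negative. Blocky 8×8 compression artifacts appear around shape edges and the flat background shows ringing — characteristic JPEG degradation.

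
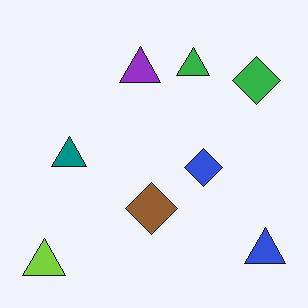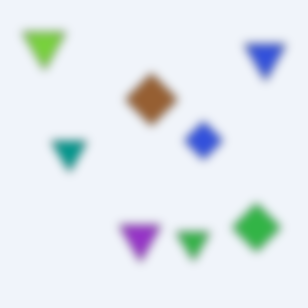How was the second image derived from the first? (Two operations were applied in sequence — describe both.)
Noticeably gaussian-blurred, then flipped vertically (top ↔ bottom).

Shape edges and outlines are uniformly softened across the whole image. The lime triangle is in the bottom-left of the first image and the top-left of the second — shapes on opposite sides of the horizontal midline have swapped in a mirror flip.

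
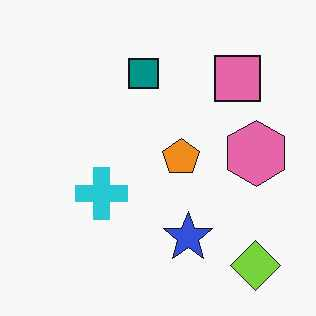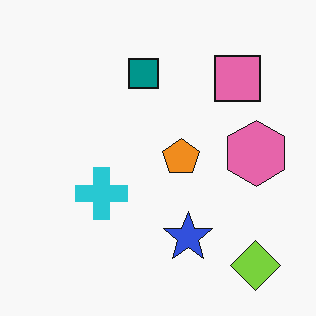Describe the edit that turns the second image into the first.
The image was JPEG-compressed with visible artifacts.

Blocky 8×8 compression artifacts appear around shape edges and the flat background shows ringing — characteristic JPEG degradation.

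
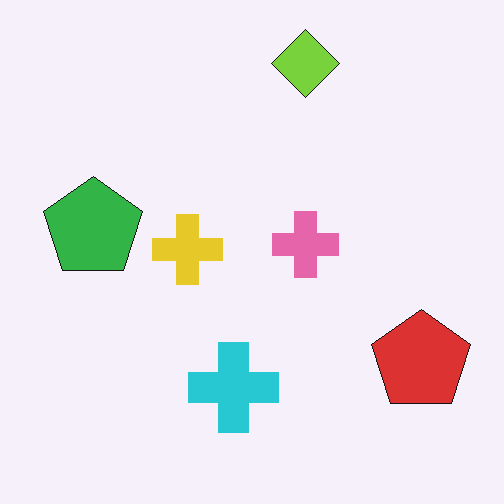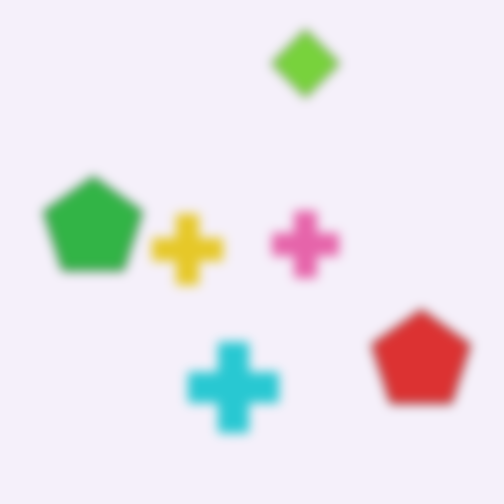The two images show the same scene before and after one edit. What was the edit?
It was heavily blurred.

Shape edges and outlines are uniformly softened across the whole image.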